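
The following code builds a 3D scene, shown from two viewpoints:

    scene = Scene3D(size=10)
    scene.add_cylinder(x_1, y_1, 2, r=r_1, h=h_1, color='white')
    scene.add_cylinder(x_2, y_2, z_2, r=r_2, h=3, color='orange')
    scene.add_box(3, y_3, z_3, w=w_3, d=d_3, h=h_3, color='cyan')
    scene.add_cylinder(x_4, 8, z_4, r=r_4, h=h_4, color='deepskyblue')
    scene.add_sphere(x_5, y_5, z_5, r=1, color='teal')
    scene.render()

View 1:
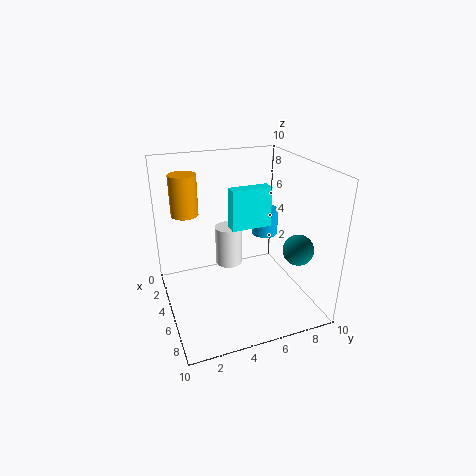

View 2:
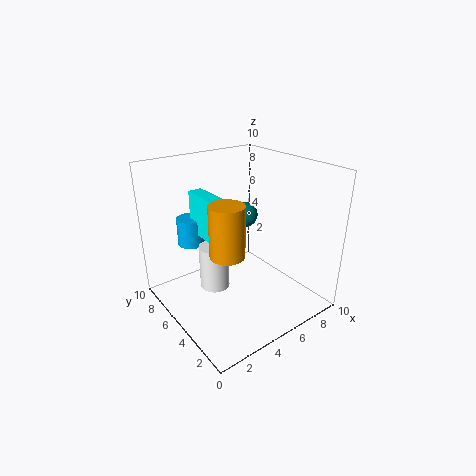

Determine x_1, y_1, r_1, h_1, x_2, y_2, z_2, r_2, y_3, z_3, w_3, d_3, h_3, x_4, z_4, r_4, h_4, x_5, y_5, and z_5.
x_1 = 3
y_1 = 5
r_1 = 1
h_1 = 3
x_2 = 2
y_2 = 2
z_2 = 6
r_2 = 1
y_3 = 5
z_3 = 5
w_3 = 1
d_3 = 3
h_3 = 3
x_4 = 3
z_4 = 4
r_4 = 1
h_4 = 2
x_5 = 8
y_5 = 8
z_5 = 5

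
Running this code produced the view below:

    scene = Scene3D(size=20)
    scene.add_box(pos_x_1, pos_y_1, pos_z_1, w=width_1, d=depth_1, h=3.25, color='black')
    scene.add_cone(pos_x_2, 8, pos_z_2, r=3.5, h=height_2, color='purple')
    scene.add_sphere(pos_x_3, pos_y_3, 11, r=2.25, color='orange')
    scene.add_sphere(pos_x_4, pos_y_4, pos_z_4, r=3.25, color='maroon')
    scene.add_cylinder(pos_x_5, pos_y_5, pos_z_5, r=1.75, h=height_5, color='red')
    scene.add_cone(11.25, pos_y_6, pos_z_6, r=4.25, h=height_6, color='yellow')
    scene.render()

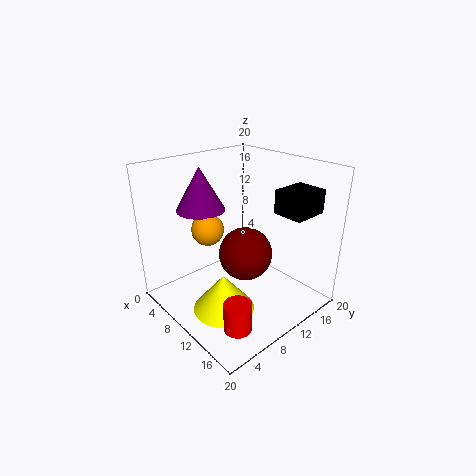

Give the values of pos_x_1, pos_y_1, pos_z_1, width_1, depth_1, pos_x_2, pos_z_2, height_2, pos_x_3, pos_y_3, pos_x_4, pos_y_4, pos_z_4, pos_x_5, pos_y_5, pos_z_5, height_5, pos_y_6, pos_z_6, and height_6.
pos_x_1 = 13.25; pos_y_1 = 13.5; pos_z_1 = 13.75; width_1 = 4.25; depth_1 = 5; pos_x_2 = 4.25; pos_z_2 = 13; height_2 = 6.25; pos_x_3 = 6.75; pos_y_3 = 7.25; pos_x_4 = 14.5; pos_y_4 = 7.25; pos_z_4 = 10.5; pos_x_5 = 16.75; pos_y_5 = 4; pos_z_5 = 2; height_5 = 3.75; pos_y_6 = 6.25; pos_z_6 = 0.75; height_6 = 5.25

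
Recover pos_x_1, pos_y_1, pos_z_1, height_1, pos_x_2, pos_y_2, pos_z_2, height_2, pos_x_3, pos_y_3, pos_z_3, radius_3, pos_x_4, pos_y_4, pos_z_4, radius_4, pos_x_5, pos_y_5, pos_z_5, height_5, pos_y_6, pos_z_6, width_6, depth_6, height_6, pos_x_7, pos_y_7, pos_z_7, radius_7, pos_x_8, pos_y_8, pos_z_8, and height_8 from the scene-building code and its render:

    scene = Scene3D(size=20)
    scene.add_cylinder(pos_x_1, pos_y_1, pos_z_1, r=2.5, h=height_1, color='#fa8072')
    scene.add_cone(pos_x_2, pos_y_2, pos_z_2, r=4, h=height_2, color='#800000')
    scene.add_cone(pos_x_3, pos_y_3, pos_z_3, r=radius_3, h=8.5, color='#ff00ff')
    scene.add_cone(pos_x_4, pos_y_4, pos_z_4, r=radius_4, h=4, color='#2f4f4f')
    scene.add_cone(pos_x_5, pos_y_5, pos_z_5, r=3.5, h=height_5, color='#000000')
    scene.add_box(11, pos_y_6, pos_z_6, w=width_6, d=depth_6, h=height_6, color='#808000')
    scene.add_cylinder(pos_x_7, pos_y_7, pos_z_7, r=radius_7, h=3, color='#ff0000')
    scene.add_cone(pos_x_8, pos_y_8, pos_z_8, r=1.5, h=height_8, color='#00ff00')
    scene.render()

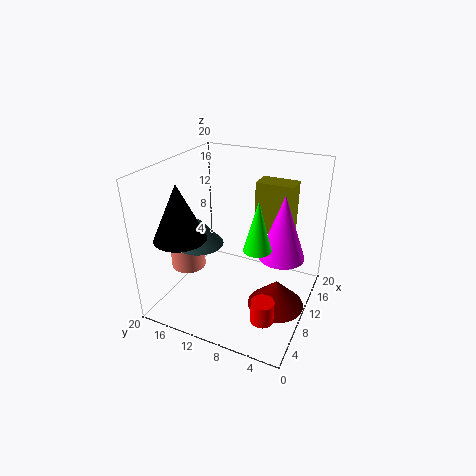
pos_x_1 = 8.5
pos_y_1 = 17.5
pos_z_1 = 4.5
height_1 = 3.5
pos_x_2 = 10
pos_y_2 = 4
pos_z_2 = 0.5
height_2 = 4
pos_x_3 = 9.5
pos_y_3 = 3.5
pos_z_3 = 9
radius_3 = 3
pos_x_4 = 9.5
pos_y_4 = 16
pos_z_4 = 8
radius_4 = 3.5
pos_x_5 = 5
pos_y_5 = 16
pos_z_5 = 11
height_5 = 7.5
pos_y_6 = 3
pos_z_6 = 11
width_6 = 3
depth_6 = 5
height_6 = 7
pos_x_7 = 4.5
pos_y_7 = 4
pos_z_7 = 2
radius_7 = 1.5
pos_x_8 = 2
pos_y_8 = 4
pos_z_8 = 14
height_8 = 5.5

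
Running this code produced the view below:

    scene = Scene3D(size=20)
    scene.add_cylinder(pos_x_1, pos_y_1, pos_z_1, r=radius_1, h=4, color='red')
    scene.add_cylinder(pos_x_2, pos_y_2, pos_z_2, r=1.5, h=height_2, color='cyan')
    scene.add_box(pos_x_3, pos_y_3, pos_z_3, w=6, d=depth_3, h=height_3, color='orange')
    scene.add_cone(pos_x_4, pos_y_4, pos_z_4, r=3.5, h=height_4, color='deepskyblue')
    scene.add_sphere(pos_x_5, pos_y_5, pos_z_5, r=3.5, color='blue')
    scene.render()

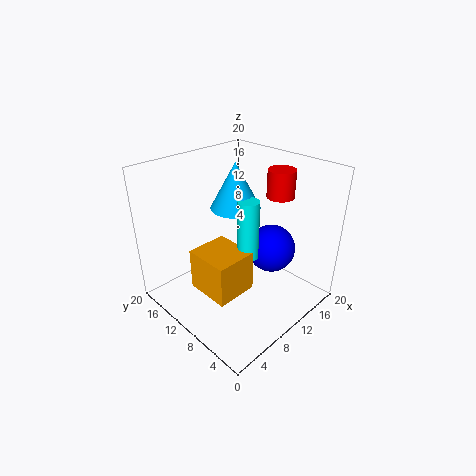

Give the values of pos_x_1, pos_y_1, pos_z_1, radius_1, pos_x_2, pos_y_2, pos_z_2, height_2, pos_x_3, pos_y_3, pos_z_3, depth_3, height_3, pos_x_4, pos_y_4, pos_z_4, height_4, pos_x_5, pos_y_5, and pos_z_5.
pos_x_1 = 17; pos_y_1 = 8.5; pos_z_1 = 14.5; radius_1 = 2; pos_x_2 = 11; pos_y_2 = 9; pos_z_2 = 7; height_2 = 8.5; pos_x_3 = 4.5; pos_y_3 = 7.5; pos_z_3 = 2.5; depth_3 = 6.5; height_3 = 6; pos_x_4 = 11.5; pos_y_4 = 12; pos_z_4 = 13.5; height_4 = 6.5; pos_x_5 = 15; pos_y_5 = 8; pos_z_5 = 7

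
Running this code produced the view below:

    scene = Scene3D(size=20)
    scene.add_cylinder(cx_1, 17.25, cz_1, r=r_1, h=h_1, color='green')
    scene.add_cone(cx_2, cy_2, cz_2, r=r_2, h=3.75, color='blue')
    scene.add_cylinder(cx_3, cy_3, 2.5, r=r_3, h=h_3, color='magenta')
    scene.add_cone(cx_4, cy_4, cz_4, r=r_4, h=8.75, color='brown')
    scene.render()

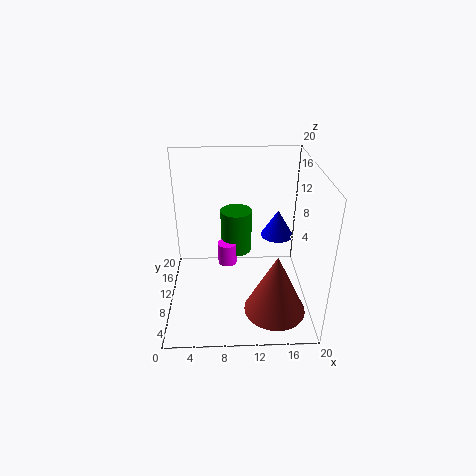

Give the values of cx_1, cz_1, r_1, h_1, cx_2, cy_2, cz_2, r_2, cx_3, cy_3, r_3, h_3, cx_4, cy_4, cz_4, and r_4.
cx_1 = 10; cz_1 = 3.75; r_1 = 2.5; h_1 = 7; cx_2 = 15.5; cy_2 = 10.75; cz_2 = 10; r_2 = 2.25; cx_3 = 8.5; cy_3 = 15.25; r_3 = 1.5; h_3 = 3.5; cx_4 = 15; cy_4 = 5.75; cz_4 = 0.75; r_4 = 4.25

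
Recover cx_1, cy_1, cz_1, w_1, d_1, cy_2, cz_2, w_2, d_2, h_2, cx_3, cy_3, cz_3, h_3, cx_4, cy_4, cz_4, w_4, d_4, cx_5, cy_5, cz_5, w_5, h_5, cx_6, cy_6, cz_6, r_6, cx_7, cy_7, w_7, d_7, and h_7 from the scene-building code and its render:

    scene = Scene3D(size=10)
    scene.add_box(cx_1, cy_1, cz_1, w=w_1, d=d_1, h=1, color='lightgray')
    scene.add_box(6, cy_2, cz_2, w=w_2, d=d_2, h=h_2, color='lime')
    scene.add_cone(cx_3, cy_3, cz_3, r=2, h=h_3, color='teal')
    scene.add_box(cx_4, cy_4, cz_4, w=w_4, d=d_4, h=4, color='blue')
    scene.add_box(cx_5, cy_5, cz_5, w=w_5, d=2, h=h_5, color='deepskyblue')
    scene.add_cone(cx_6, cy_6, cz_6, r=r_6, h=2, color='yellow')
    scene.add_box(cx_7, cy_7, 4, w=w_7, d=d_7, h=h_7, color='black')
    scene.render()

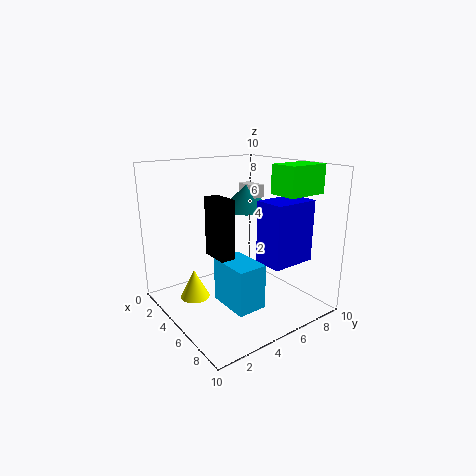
cx_1 = 1
cy_1 = 8
cz_1 = 7
w_1 = 2
d_1 = 1
cy_2 = 7
cz_2 = 8
w_2 = 2
d_2 = 3
h_2 = 2
cx_3 = 2
cy_3 = 8
cz_3 = 6
h_3 = 2
cx_4 = 7
cy_4 = 5
cz_4 = 4
w_4 = 2
d_4 = 3
cx_5 = 5
cy_5 = 3
cz_5 = 1
w_5 = 3
h_5 = 3
cx_6 = 4
cy_6 = 2
cz_6 = 1
r_6 = 1
cx_7 = 4
cy_7 = 3
w_7 = 2
d_7 = 1
h_7 = 4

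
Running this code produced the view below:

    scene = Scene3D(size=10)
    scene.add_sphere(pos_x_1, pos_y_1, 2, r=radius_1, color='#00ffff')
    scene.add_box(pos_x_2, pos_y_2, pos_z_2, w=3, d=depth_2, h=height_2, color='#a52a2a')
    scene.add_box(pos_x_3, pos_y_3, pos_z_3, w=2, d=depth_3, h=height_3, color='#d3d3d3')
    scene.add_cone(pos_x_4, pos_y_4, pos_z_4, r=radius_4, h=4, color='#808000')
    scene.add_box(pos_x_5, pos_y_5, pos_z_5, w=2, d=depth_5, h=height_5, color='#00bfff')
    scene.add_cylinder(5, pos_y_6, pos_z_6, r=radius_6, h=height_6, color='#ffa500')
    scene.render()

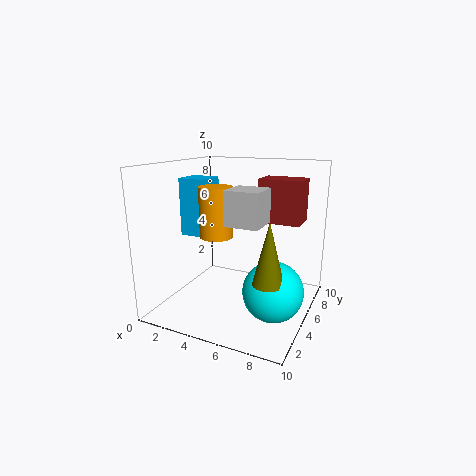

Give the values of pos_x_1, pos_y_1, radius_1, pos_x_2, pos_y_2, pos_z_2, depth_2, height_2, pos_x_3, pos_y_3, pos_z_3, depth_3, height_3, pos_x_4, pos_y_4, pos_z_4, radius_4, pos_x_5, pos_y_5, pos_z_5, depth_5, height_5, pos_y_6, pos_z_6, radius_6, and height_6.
pos_x_1 = 8
pos_y_1 = 4
radius_1 = 2
pos_x_2 = 6
pos_y_2 = 6
pos_z_2 = 6
depth_2 = 2
height_2 = 3
pos_x_3 = 6
pos_y_3 = 1
pos_z_3 = 7
depth_3 = 2
height_3 = 2
pos_x_4 = 8
pos_y_4 = 3
pos_z_4 = 3
radius_4 = 1
pos_x_5 = 1
pos_y_5 = 4
pos_z_5 = 5
depth_5 = 2
height_5 = 4
pos_y_6 = 2
pos_z_6 = 6
radius_6 = 1
height_6 = 3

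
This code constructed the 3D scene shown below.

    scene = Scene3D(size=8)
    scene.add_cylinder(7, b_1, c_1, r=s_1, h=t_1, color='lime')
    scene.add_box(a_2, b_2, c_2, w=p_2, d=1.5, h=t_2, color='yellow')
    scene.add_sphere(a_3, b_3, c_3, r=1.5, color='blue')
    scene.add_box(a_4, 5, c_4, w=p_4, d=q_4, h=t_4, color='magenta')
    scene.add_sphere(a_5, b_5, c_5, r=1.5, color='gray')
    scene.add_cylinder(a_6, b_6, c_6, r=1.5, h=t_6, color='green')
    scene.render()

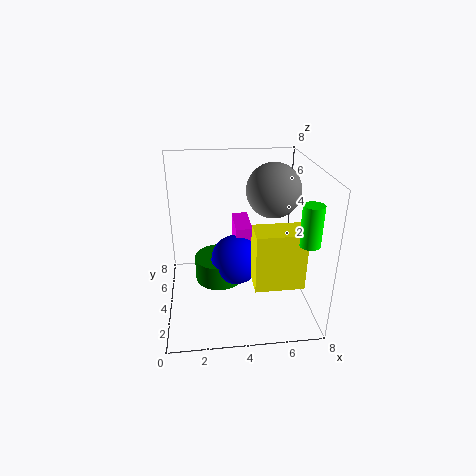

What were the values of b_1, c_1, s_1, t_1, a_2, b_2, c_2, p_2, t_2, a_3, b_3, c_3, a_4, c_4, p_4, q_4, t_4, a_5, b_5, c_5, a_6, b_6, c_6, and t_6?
b_1 = 1, c_1 = 5, s_1 = 0.5, t_1 = 2, a_2 = 4.5, b_2 = 1, c_2 = 2.5, p_2 = 2.5, t_2 = 3, a_3 = 4, b_3 = 5, c_3 = 2, a_4 = 4, c_4 = 2.5, p_4 = 1, q_4 = 2.5, t_4 = 1.5, a_5 = 6, b_5 = 4.5, c_5 = 6.5, a_6 = 3, b_6 = 5.5, c_6 = 0.5, t_6 = 1.5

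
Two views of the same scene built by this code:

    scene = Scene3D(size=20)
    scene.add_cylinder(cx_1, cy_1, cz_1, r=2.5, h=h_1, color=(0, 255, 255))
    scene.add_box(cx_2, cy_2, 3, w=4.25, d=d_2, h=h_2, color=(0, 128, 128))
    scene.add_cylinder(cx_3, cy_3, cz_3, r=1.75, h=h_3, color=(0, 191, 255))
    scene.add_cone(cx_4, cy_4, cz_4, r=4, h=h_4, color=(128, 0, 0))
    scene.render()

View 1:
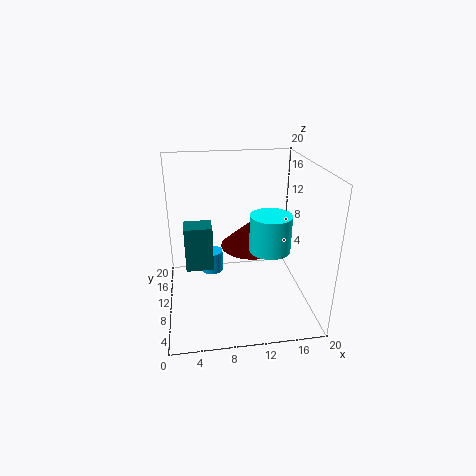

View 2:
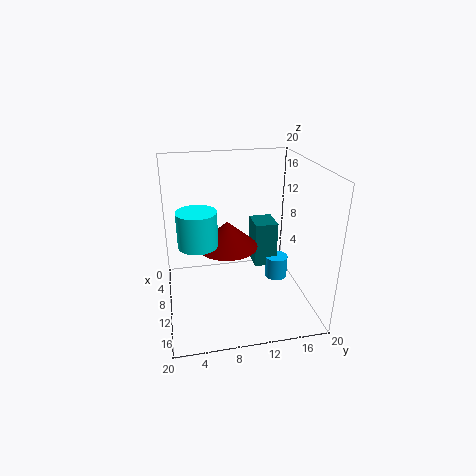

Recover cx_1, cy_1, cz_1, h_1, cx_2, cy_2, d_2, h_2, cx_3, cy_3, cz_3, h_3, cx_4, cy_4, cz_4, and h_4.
cx_1 = 13, cy_1 = 4.25, cz_1 = 11, h_1 = 4.5, cx_2 = 2.5, cy_2 = 13.5, d_2 = 3.5, h_2 = 7, cx_3 = 6.75, cy_3 = 17, cz_3 = 1, h_3 = 3.5, cx_4 = 11.5, cy_4 = 8.25, cz_4 = 9.75, h_4 = 3.5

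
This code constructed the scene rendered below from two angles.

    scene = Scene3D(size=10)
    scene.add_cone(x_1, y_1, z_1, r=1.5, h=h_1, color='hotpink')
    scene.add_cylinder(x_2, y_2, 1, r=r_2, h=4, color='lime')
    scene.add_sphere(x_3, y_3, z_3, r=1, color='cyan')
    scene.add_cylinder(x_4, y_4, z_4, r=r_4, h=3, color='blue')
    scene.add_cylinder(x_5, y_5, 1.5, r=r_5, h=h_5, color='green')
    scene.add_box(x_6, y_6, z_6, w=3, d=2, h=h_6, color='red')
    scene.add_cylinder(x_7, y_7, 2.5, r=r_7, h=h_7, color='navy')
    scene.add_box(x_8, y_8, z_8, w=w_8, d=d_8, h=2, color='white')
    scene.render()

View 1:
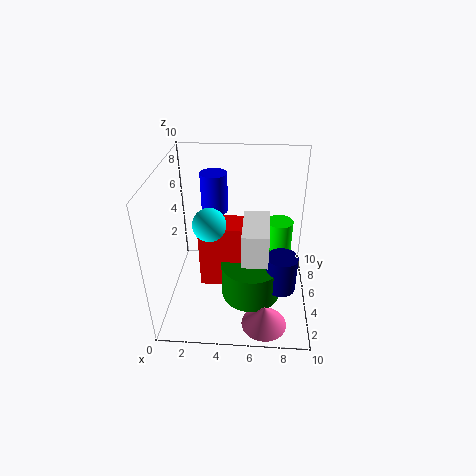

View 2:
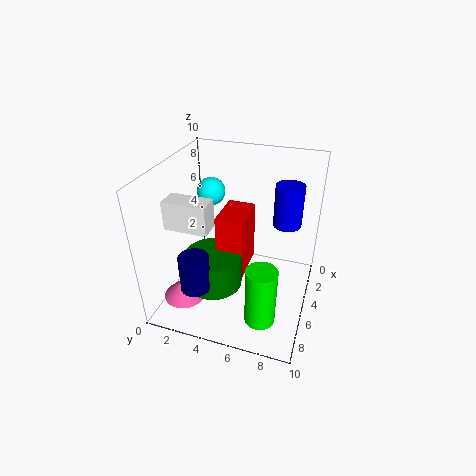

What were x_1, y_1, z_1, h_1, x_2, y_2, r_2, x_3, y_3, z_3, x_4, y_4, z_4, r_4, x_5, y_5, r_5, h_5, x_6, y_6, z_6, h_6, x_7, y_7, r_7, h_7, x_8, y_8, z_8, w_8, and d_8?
x_1 = 7
y_1 = 1.5
z_1 = 0.5
h_1 = 1.5
x_2 = 8
y_2 = 7.5
r_2 = 1
x_3 = 3.5
y_3 = 2.5
z_3 = 7.5
x_4 = 3
y_4 = 8
z_4 = 5.5
r_4 = 1
x_5 = 6
y_5 = 3.5
r_5 = 2
h_5 = 2.5
x_6 = 2.5
y_6 = 3.5
z_6 = 2
h_6 = 4.5
x_7 = 8
y_7 = 3
r_7 = 1
h_7 = 2.5
x_8 = 5.5
y_8 = 0.5
z_8 = 6
w_8 = 1.5
d_8 = 3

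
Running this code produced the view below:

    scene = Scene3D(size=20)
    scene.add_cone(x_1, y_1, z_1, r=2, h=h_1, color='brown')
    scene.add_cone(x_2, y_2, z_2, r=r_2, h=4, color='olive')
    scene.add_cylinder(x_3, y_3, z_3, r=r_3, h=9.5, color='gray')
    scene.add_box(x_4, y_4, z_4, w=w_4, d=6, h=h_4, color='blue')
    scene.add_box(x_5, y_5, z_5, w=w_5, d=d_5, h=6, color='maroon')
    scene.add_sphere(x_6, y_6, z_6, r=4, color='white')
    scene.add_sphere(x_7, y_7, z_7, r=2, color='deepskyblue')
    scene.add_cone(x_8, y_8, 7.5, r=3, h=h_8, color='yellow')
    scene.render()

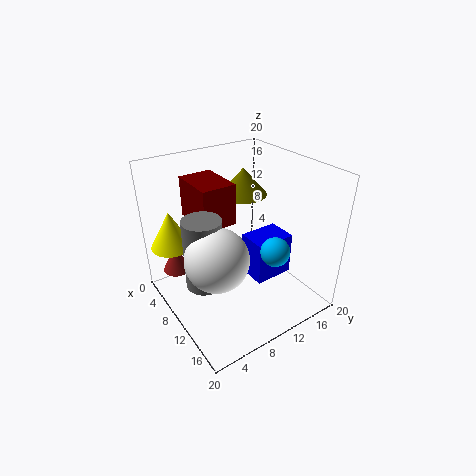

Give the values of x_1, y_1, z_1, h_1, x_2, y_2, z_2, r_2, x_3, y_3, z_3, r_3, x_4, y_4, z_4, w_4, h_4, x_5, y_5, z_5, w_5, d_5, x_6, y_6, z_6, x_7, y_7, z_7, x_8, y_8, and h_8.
x_1 = 4, y_1 = 3, z_1 = 4, h_1 = 4, x_2 = 5.5, y_2 = 14, z_2 = 14, r_2 = 3.5, x_3 = 11, y_3 = 4, z_3 = 5.5, r_3 = 2.5, x_4 = 7.5, y_4 = 12.5, z_4 = 2, w_4 = 4.5, h_4 = 6.5, x_5 = 1, y_5 = 6, z_5 = 11, w_5 = 7, d_5 = 5, x_6 = 13.5, y_6 = 4.5, z_6 = 10.5, x_7 = 14.5, y_7 = 13, z_7 = 9, x_8 = 3, y_8 = 3, h_8 = 5.5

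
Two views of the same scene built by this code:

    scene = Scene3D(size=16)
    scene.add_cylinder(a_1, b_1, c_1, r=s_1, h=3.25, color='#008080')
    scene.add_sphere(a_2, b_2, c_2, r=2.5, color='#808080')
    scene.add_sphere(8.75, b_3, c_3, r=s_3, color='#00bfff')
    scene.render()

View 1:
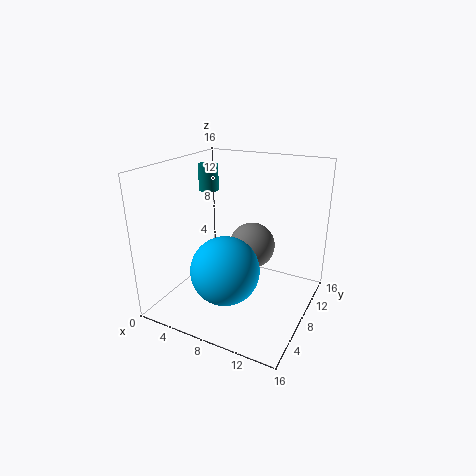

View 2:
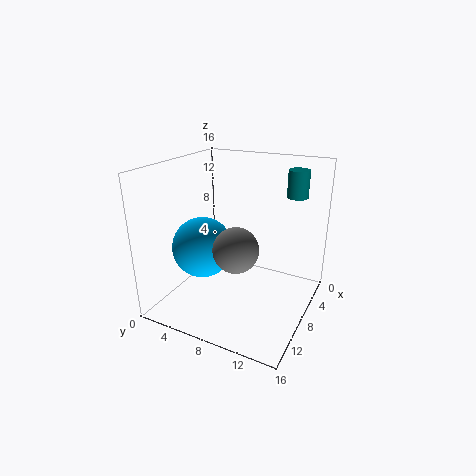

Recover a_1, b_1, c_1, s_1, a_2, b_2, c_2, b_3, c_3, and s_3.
a_1 = 1.5
b_1 = 12.5
c_1 = 11.5
s_1 = 1.25
a_2 = 9.5
b_2 = 8.5
c_2 = 7.25
b_3 = 3.75
c_3 = 6.25
s_3 = 3.5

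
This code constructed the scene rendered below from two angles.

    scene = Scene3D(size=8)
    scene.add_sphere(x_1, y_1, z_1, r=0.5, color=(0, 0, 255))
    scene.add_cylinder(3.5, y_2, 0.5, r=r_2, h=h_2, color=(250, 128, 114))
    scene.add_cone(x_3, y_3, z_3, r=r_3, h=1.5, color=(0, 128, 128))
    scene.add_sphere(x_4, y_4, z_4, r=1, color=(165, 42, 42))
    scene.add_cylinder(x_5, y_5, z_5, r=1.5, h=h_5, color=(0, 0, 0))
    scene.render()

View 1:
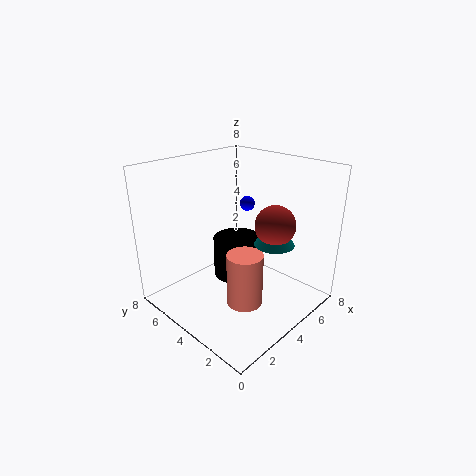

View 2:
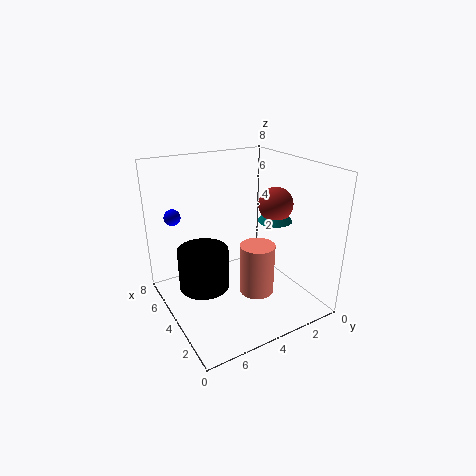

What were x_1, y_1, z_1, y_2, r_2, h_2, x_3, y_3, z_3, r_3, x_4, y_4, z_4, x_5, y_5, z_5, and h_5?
x_1 = 7.5, y_1 = 6.5, z_1 = 4.5, y_2 = 3, r_2 = 1, h_2 = 3, x_3 = 4, y_3 = 1.5, z_3 = 4.5, r_3 = 1, x_4 = 4, y_4 = 1.5, z_4 = 5.5, x_5 = 5.5, y_5 = 5.5, z_5 = 0.5, h_5 = 2.5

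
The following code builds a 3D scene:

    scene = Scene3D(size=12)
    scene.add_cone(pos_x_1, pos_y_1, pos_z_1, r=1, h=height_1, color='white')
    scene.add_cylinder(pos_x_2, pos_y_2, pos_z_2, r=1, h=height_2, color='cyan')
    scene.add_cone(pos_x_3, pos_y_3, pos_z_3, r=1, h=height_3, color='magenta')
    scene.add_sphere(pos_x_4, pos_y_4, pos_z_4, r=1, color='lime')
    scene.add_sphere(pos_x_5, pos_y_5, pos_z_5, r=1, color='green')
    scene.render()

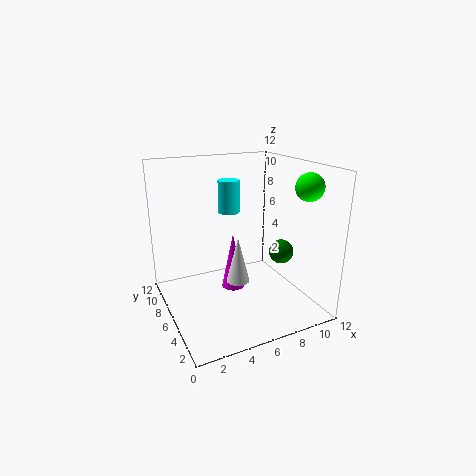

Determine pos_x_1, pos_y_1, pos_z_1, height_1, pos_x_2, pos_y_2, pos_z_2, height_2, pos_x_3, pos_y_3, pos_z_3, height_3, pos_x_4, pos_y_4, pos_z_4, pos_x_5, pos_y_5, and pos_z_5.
pos_x_1 = 6, pos_y_1 = 6, pos_z_1 = 2, height_1 = 4, pos_x_2 = 7, pos_y_2 = 10, pos_z_2 = 7, height_2 = 3, pos_x_3 = 6, pos_y_3 = 7, pos_z_3 = 1, height_3 = 5, pos_x_4 = 9, pos_y_4 = 1, pos_z_4 = 11, pos_x_5 = 9, pos_y_5 = 4, pos_z_5 = 5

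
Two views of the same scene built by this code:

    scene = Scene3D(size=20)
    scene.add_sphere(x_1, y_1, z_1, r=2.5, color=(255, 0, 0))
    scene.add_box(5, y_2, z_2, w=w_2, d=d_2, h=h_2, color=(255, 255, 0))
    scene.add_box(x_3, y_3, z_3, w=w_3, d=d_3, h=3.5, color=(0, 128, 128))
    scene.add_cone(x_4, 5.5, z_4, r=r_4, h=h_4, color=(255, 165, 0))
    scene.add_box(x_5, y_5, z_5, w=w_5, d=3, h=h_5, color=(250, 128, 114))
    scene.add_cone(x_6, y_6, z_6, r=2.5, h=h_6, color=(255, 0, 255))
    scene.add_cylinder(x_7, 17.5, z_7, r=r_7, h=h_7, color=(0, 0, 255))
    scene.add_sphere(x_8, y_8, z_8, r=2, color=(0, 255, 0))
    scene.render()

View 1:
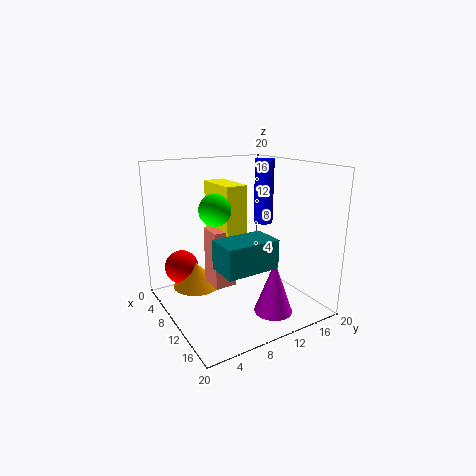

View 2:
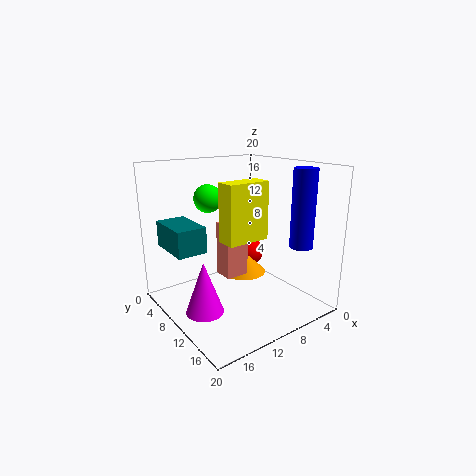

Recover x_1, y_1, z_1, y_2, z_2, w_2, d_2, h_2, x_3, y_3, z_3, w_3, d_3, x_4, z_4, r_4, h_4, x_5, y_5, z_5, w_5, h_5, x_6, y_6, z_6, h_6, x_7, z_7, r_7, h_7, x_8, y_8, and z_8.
x_1 = 3.5; y_1 = 4; z_1 = 4.5; y_2 = 7.5; z_2 = 9; w_2 = 6.5; d_2 = 3; h_2 = 8.5; x_3 = 15; y_3 = 3.5; z_3 = 9; w_3 = 4; d_3 = 6.5; x_4 = 5.5; z_4 = 2; r_4 = 3.5; h_4 = 3.5; x_5 = 7.5; y_5 = 6; z_5 = 3.5; w_5 = 3.5; h_5 = 8; x_6 = 16.5; y_6 = 11.5; z_6 = 1.5; h_6 = 7; x_7 = 5.5; z_7 = 10; r_7 = 1.5; h_7 = 10; x_8 = 12; y_8 = 5.5; z_8 = 15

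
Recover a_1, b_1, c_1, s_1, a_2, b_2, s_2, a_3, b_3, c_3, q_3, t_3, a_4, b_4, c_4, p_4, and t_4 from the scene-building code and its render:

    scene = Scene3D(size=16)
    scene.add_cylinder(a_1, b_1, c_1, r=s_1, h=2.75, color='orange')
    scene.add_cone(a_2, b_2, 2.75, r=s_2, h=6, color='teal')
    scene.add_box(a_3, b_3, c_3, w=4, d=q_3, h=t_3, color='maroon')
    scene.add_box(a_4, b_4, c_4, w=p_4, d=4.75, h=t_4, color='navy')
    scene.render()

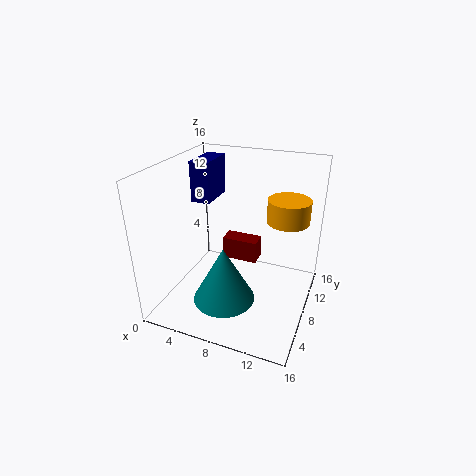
a_1 = 12.5, b_1 = 12.5, c_1 = 8.75, s_1 = 2.5, a_2 = 8, b_2 = 4, s_2 = 3.25, a_3 = 6, b_3 = 8.25, c_3 = 5, q_3 = 2, t_3 = 2.5, a_4 = 1.5, b_4 = 9.5, c_4 = 10.75, p_4 = 2.25, t_4 = 4.75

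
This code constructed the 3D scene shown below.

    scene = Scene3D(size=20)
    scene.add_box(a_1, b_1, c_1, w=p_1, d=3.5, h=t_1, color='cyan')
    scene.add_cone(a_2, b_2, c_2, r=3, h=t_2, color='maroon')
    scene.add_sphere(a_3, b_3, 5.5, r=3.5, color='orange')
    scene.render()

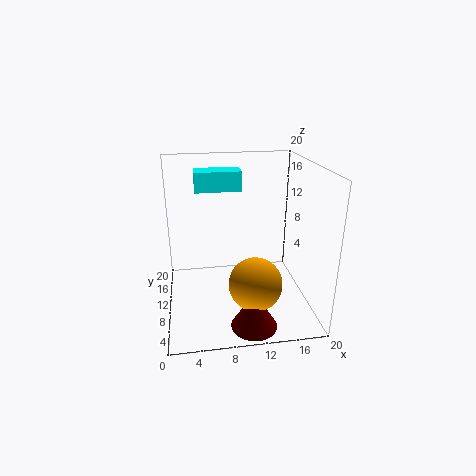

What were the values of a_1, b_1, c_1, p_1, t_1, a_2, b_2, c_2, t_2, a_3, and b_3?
a_1 = 4.5
b_1 = 15.5
c_1 = 15
p_1 = 7
t_1 = 3
a_2 = 11
b_2 = 3
c_2 = 0.5
t_2 = 5
a_3 = 11.5
b_3 = 5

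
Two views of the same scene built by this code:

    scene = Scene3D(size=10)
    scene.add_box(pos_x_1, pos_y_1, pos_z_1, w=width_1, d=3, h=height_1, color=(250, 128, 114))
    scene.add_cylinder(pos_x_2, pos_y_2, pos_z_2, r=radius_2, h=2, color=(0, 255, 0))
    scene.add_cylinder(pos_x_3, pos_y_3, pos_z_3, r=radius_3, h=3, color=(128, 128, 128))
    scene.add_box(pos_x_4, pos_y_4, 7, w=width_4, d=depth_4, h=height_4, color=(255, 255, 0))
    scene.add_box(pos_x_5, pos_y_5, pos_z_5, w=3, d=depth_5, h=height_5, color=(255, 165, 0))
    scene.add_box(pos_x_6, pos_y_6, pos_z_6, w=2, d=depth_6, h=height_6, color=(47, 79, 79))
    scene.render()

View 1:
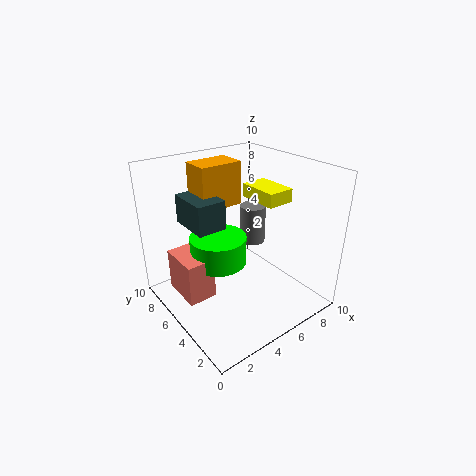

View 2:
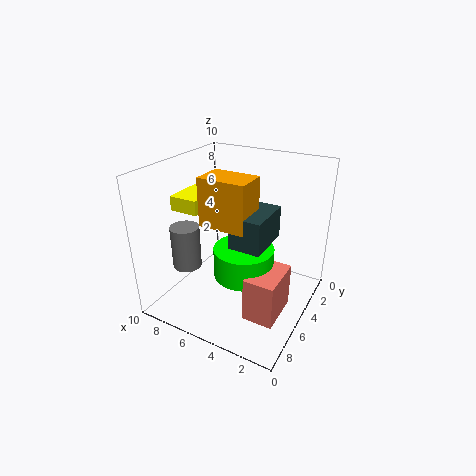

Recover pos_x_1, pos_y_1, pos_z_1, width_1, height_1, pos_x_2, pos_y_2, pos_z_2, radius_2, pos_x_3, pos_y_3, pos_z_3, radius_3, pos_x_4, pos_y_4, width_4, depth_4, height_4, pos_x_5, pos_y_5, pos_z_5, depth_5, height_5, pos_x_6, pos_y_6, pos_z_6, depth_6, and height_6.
pos_x_1 = 1, pos_y_1 = 5, pos_z_1 = 1, width_1 = 2, height_1 = 3, pos_x_2 = 4, pos_y_2 = 6, pos_z_2 = 3, radius_2 = 2, pos_x_3 = 8, pos_y_3 = 7, pos_z_3 = 3, radius_3 = 1, pos_x_4 = 7, pos_y_4 = 4, width_4 = 2, depth_4 = 3, height_4 = 1, pos_x_5 = 3, pos_y_5 = 6, pos_z_5 = 7, depth_5 = 2, height_5 = 3, pos_x_6 = 2, pos_y_6 = 5, pos_z_6 = 6, depth_6 = 3, height_6 = 2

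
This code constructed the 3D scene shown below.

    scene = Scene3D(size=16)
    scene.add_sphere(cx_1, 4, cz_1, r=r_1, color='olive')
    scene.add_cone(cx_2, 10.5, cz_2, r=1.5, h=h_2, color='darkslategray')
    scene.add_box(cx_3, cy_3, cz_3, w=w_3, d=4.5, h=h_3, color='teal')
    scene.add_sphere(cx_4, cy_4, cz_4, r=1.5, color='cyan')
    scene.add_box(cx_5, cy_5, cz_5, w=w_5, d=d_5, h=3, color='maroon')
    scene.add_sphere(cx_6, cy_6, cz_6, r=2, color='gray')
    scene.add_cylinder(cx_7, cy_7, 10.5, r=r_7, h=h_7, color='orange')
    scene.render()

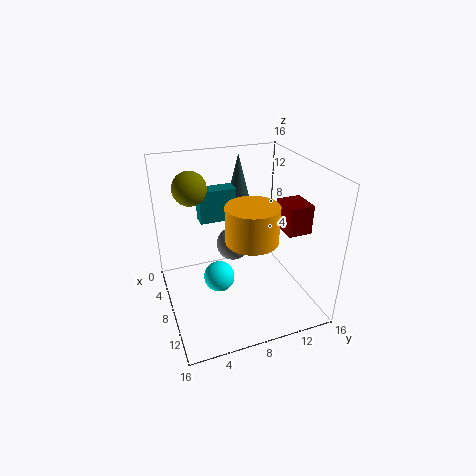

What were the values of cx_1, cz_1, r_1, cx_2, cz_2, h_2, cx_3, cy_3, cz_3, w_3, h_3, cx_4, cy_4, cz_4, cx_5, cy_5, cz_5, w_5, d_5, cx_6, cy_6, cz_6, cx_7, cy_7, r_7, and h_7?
cx_1 = 3, cz_1 = 12.5, r_1 = 2, cx_2 = 1.5, cz_2 = 9.5, h_2 = 6, cx_3 = 1.5, cy_3 = 5, cz_3 = 8, w_3 = 2, h_3 = 4, cx_4 = 12, cy_4 = 4.5, cz_4 = 6.5, cx_5 = 10, cy_5 = 11.5, cz_5 = 10, w_5 = 3, d_5 = 2.5, cx_6 = 5, cy_6 = 8.5, cz_6 = 5.5, cx_7 = 13, cy_7 = 7.5, r_7 = 2.5, h_7 = 3.5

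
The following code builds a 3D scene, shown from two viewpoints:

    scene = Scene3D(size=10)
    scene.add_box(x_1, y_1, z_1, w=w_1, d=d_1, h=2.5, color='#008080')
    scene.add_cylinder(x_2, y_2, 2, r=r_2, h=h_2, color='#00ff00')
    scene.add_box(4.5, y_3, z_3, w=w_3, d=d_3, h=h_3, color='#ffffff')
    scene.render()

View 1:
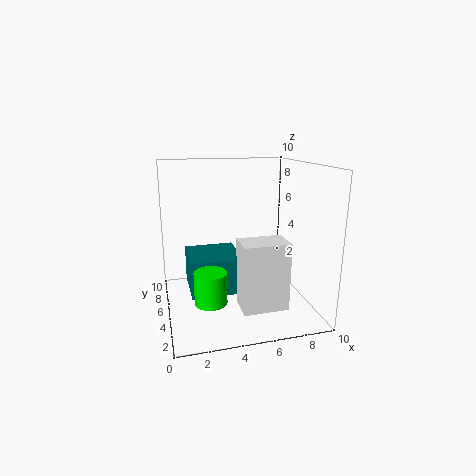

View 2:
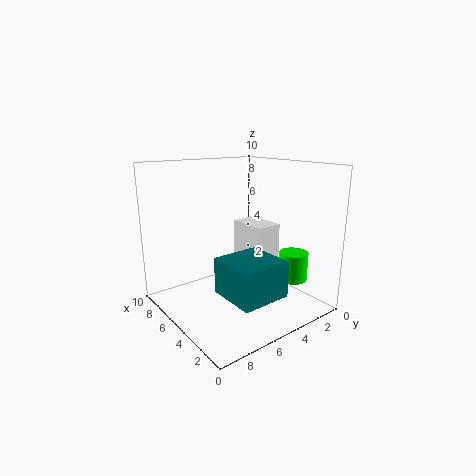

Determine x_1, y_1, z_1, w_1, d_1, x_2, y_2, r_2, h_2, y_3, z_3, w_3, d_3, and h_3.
x_1 = 1.5, y_1 = 3.5, z_1 = 1.5, w_1 = 3.5, d_1 = 3.5, x_2 = 2.5, y_2 = 2, r_2 = 1, h_2 = 2, y_3 = 1.5, z_3 = 1, w_3 = 3, d_3 = 2, h_3 = 4.5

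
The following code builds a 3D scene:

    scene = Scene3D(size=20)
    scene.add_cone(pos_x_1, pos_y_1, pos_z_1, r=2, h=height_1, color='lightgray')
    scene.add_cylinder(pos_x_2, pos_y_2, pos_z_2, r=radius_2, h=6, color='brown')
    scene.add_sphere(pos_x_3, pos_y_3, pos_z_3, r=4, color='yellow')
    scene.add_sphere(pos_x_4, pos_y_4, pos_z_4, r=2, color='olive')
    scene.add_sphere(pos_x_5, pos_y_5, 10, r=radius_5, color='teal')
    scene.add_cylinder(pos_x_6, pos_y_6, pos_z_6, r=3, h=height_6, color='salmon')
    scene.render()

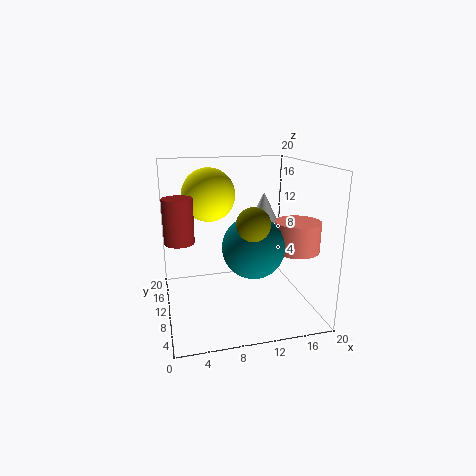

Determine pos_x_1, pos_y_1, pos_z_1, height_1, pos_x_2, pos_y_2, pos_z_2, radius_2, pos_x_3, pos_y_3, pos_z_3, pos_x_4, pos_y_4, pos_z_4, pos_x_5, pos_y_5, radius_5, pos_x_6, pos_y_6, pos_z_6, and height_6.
pos_x_1 = 14, pos_y_1 = 11, pos_z_1 = 12, height_1 = 4, pos_x_2 = 2, pos_y_2 = 10, pos_z_2 = 10, radius_2 = 2, pos_x_3 = 7, pos_y_3 = 16, pos_z_3 = 15, pos_x_4 = 10, pos_y_4 = 3, pos_z_4 = 14, pos_x_5 = 11, pos_y_5 = 6, radius_5 = 4, pos_x_6 = 17, pos_y_6 = 6, pos_z_6 = 9, height_6 = 4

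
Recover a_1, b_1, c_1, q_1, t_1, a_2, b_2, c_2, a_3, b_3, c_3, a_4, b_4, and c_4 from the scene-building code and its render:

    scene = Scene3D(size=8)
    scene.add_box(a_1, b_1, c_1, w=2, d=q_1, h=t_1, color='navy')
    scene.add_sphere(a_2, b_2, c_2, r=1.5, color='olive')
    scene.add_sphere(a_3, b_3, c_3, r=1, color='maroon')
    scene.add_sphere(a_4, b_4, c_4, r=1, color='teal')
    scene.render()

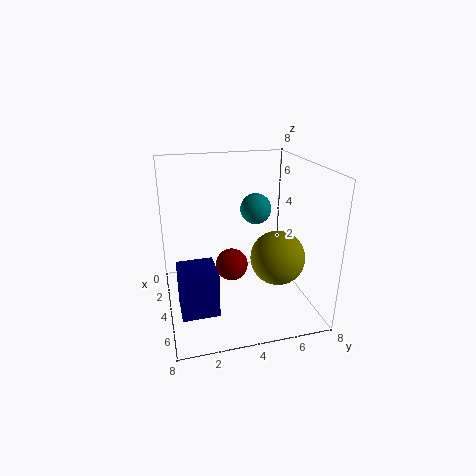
a_1 = 4
b_1 = 0.5
c_1 = 0.5
q_1 = 2
t_1 = 2.5
a_2 = 5
b_2 = 6
c_2 = 3
a_3 = 2.5
b_3 = 4
c_3 = 1.5
a_4 = 1
b_4 = 6
c_4 = 4.5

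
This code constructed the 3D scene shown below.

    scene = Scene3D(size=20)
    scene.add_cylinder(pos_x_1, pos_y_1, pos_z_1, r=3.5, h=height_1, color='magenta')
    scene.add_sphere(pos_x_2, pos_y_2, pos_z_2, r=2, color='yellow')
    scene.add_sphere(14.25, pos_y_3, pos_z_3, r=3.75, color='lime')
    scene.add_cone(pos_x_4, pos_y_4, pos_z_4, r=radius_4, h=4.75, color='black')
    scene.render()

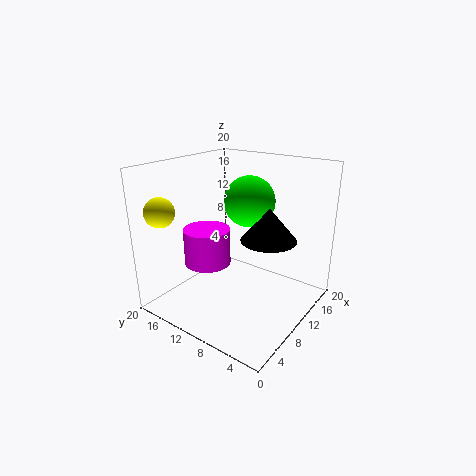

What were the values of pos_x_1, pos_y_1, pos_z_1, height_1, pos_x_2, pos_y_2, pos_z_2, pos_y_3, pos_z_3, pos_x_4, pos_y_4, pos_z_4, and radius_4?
pos_x_1 = 10; pos_y_1 = 15.75; pos_z_1 = 4.5; height_1 = 5.5; pos_x_2 = 2.75; pos_y_2 = 17.25; pos_z_2 = 14.25; pos_y_3 = 11; pos_z_3 = 14; pos_x_4 = 13.25; pos_y_4 = 7; pos_z_4 = 9.25; radius_4 = 4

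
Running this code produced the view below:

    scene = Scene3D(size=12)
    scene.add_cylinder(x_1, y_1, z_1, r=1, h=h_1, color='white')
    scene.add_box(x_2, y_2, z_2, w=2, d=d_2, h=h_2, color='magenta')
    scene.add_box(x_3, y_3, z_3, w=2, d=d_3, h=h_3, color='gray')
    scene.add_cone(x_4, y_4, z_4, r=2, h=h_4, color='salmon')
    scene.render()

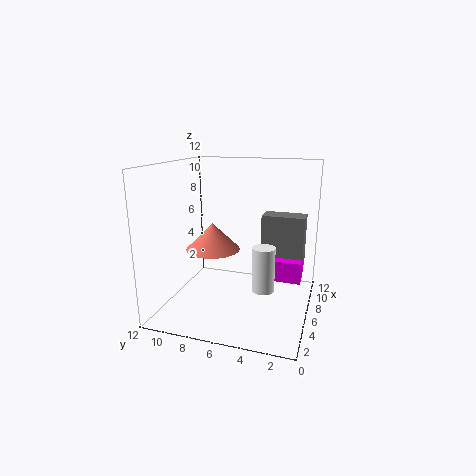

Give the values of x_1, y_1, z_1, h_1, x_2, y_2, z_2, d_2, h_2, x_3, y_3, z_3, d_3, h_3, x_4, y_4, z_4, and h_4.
x_1 = 7, y_1 = 4, z_1 = 1, h_1 = 4, x_2 = 9, y_2 = 1, z_2 = 1, d_2 = 3, h_2 = 2, x_3 = 10, y_3 = 1, z_3 = 2, d_3 = 4, h_3 = 5, x_4 = 3, y_4 = 7, z_4 = 6, h_4 = 2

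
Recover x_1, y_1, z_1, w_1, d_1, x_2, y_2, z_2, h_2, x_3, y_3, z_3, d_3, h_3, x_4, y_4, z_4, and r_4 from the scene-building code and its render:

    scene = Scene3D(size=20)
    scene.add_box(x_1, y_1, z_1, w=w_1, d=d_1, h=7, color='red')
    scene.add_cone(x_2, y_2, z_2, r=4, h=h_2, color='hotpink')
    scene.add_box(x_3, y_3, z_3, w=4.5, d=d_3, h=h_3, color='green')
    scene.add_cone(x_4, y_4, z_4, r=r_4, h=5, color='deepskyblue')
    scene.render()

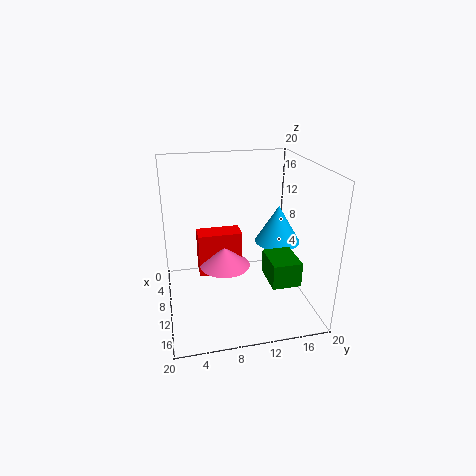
x_1 = 1
y_1 = 5
z_1 = 1
w_1 = 3.5
d_1 = 7
x_2 = 5
y_2 = 9
z_2 = 3
h_2 = 3
x_3 = 15
y_3 = 12
z_3 = 7.5
d_3 = 3.5
h_3 = 3
x_4 = 12
y_4 = 15
z_4 = 10
r_4 = 3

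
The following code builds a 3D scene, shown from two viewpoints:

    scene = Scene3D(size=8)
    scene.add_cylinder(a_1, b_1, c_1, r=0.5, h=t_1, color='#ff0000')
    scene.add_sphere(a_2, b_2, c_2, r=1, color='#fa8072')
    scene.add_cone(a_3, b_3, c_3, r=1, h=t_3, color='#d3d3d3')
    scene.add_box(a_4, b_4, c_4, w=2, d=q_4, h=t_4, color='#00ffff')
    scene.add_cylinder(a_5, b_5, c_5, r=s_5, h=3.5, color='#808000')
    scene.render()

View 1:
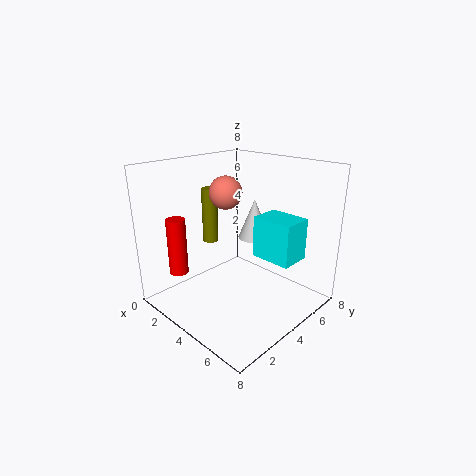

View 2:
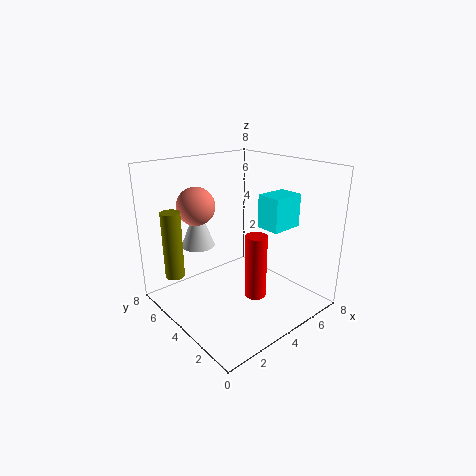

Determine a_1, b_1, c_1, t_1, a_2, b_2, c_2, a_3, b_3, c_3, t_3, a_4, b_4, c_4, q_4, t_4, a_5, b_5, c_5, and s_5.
a_1 = 2.5; b_1 = 1; c_1 = 2.5; t_1 = 3; a_2 = 2; b_2 = 5; c_2 = 6; a_3 = 3; b_3 = 6.5; c_3 = 3; t_3 = 2.5; a_4 = 6; b_4 = 3; c_4 = 4; q_4 = 1.5; t_4 = 2; a_5 = 0.5; b_5 = 5; c_5 = 2.5; s_5 = 0.5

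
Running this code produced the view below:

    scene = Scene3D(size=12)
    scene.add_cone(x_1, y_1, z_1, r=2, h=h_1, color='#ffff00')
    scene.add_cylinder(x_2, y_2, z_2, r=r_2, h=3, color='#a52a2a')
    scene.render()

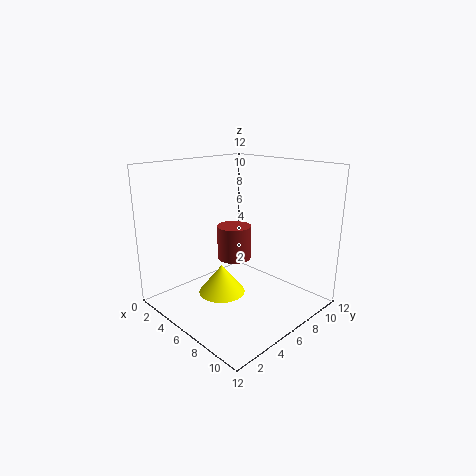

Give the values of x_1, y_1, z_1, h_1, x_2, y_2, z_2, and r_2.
x_1 = 5; y_1 = 5; z_1 = 1; h_1 = 2.5; x_2 = 4.5; y_2 = 7; z_2 = 3.5; r_2 = 1.5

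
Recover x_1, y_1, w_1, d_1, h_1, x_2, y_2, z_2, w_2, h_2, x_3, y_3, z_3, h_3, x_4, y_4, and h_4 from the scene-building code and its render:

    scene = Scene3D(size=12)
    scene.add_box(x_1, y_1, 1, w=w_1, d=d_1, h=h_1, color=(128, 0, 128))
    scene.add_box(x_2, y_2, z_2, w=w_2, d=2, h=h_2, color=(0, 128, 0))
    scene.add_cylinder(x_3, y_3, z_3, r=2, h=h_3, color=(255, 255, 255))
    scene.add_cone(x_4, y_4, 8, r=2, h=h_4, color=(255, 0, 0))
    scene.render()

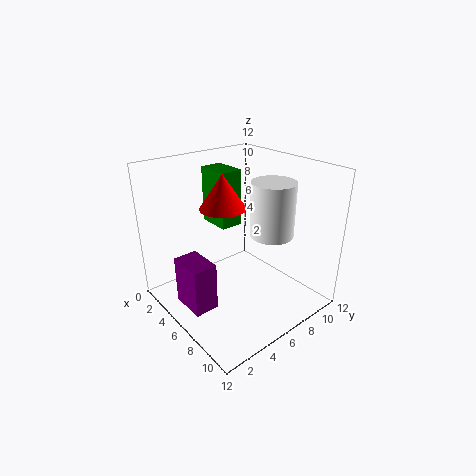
x_1 = 4, y_1 = 1, w_1 = 3, d_1 = 2, h_1 = 4, x_2 = 1, y_2 = 6, z_2 = 6, w_2 = 3, h_2 = 5, x_3 = 6, y_3 = 10, z_3 = 5, h_3 = 5, x_4 = 4, y_4 = 6, h_4 = 3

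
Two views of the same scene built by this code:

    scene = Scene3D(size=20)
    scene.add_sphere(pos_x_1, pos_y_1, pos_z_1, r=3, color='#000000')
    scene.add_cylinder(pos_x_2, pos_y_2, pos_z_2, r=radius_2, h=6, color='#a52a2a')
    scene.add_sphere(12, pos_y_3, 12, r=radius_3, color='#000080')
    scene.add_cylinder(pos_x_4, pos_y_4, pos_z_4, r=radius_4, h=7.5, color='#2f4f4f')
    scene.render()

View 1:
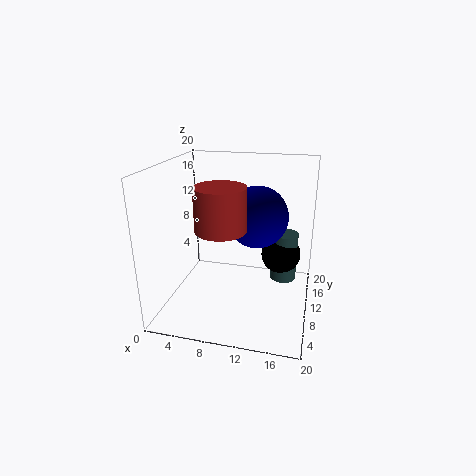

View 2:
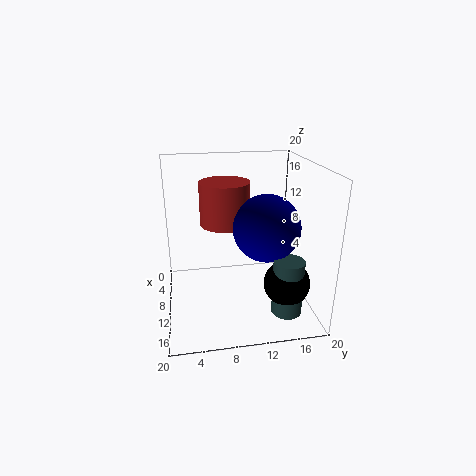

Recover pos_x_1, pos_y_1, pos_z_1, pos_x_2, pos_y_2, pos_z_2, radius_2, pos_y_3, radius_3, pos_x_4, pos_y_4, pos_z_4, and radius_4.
pos_x_1 = 15.5, pos_y_1 = 15.5, pos_z_1 = 5.5, pos_x_2 = 8, pos_y_2 = 8.5, pos_z_2 = 11.5, radius_2 = 3.5, pos_y_3 = 13.5, radius_3 = 4.5, pos_x_4 = 16, pos_y_4 = 15.5, pos_z_4 = 1.5, radius_4 = 2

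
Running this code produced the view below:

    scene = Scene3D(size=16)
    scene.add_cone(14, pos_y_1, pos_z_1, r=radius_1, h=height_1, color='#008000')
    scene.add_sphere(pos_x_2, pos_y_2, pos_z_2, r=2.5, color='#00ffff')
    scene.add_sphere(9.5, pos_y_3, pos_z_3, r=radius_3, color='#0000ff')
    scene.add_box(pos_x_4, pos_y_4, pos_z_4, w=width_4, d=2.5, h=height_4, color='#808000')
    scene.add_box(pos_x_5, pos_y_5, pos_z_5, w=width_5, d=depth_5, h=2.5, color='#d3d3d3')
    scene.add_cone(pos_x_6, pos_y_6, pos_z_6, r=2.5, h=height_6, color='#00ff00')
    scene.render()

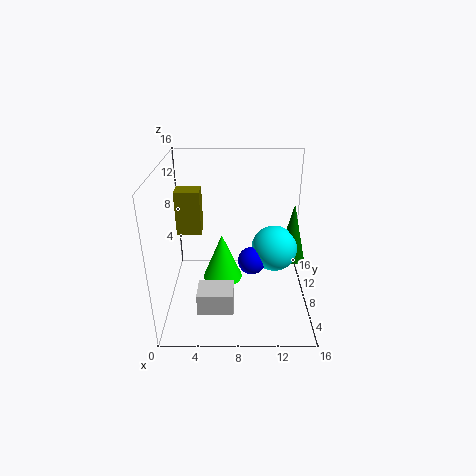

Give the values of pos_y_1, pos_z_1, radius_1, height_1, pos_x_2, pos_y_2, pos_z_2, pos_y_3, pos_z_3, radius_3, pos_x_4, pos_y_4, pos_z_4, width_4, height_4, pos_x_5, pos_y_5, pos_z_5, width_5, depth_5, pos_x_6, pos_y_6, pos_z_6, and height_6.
pos_y_1 = 8
pos_z_1 = 5.5
radius_1 = 1.5
height_1 = 6.5
pos_x_2 = 12
pos_y_2 = 7.5
pos_z_2 = 7
pos_y_3 = 6.5
pos_z_3 = 6
radius_3 = 1.5
pos_x_4 = 0.5
pos_y_4 = 11.5
pos_z_4 = 6.5
width_4 = 3
height_4 = 5.5
pos_x_5 = 3.5
pos_y_5 = 4
pos_z_5 = 0.5
width_5 = 4
depth_5 = 3
pos_x_6 = 6
pos_y_6 = 11.5
pos_z_6 = 0.5
height_6 = 6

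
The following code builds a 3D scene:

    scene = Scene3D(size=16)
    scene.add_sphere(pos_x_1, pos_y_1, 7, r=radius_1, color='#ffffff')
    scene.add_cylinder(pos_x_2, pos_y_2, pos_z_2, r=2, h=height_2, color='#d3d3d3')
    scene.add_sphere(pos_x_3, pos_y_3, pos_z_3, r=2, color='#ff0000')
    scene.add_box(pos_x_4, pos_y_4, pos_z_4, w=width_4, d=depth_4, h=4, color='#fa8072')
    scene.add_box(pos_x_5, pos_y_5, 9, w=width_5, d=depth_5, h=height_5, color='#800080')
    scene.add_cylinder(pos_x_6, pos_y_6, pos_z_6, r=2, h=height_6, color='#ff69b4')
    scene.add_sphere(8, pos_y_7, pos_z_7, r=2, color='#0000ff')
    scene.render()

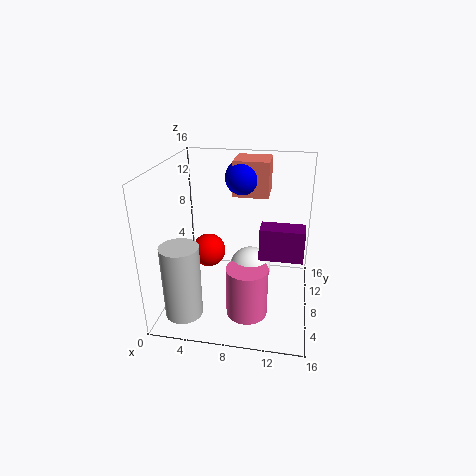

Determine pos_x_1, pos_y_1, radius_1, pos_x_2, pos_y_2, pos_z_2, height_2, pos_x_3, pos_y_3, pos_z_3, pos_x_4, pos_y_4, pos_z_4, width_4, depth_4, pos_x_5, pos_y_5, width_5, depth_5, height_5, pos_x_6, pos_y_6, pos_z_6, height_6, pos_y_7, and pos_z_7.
pos_x_1 = 10; pos_y_1 = 4; radius_1 = 2; pos_x_2 = 3; pos_y_2 = 3; pos_z_2 = 1; height_2 = 8; pos_x_3 = 4; pos_y_3 = 10; pos_z_3 = 5; pos_x_4 = 7; pos_y_4 = 10; pos_z_4 = 12; width_4 = 4; depth_4 = 4; pos_x_5 = 11; pos_y_5 = 2; width_5 = 4; depth_5 = 2; height_5 = 3; pos_x_6 = 10; pos_y_6 = 2; pos_z_6 = 3; height_6 = 5; pos_y_7 = 11; pos_z_7 = 14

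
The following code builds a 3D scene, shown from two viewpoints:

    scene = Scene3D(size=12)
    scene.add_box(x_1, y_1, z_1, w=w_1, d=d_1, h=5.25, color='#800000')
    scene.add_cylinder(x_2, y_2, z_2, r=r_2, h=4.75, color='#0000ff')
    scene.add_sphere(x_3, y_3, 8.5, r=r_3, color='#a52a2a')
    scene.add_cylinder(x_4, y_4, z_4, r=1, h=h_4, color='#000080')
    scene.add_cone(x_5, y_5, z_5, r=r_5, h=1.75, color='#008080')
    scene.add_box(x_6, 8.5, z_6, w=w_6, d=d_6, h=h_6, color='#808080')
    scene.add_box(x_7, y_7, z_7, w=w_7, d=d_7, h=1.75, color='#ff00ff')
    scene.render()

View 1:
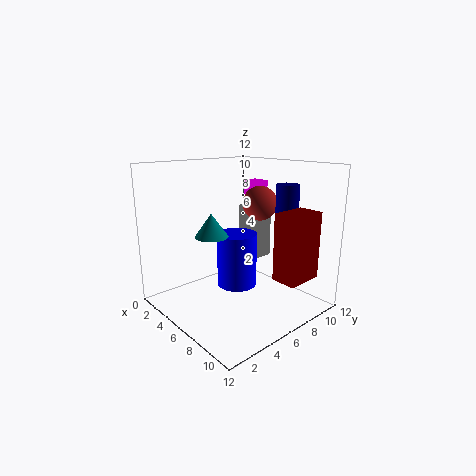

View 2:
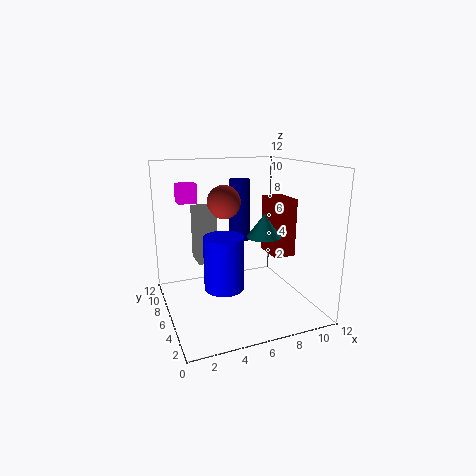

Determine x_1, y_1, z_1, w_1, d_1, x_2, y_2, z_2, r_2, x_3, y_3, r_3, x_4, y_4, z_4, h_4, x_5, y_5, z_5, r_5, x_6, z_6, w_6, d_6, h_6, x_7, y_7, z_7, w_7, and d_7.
x_1 = 9.75
y_1 = 6.25
z_1 = 3.5
w_1 = 2
d_1 = 3
x_2 = 5
y_2 = 6.75
z_2 = 1.25
r_2 = 1.75
x_3 = 5.75
y_3 = 8.75
r_3 = 1.5
x_4 = 7.75
y_4 = 10
z_4 = 4.5
h_4 = 5.75
x_5 = 6.75
y_5 = 2.75
z_5 = 7
r_5 = 1.25
x_6 = 3.25
z_6 = 3
w_6 = 1.75
d_6 = 2.5
h_6 = 5
x_7 = 2
y_7 = 10.25
z_7 = 8.25
w_7 = 1.75
d_7 = 1.5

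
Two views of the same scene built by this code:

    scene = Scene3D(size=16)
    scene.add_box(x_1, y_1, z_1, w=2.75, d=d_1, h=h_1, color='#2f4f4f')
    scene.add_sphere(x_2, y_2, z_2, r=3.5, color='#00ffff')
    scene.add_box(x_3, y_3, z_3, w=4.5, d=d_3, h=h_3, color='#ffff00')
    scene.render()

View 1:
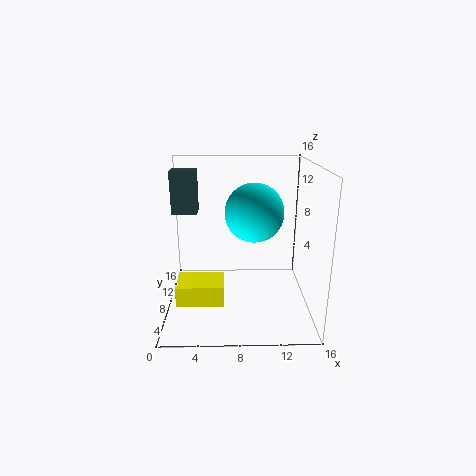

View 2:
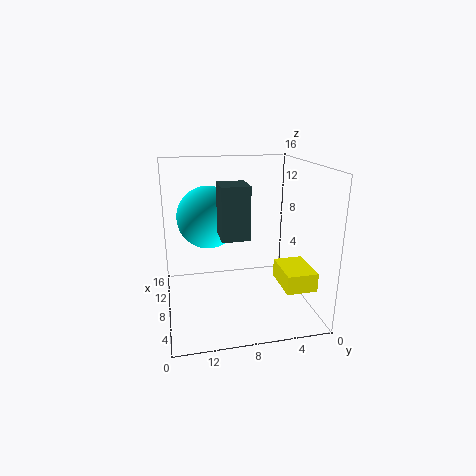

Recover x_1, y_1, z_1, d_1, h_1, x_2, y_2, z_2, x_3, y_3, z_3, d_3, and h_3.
x_1 = 0.75; y_1 = 8.5; z_1 = 10.5; d_1 = 2.5; h_1 = 4.75; x_2 = 10; y_2 = 11; z_2 = 10; x_3 = 2; y_3 = 1; z_3 = 3.75; d_3 = 3.25; h_3 = 2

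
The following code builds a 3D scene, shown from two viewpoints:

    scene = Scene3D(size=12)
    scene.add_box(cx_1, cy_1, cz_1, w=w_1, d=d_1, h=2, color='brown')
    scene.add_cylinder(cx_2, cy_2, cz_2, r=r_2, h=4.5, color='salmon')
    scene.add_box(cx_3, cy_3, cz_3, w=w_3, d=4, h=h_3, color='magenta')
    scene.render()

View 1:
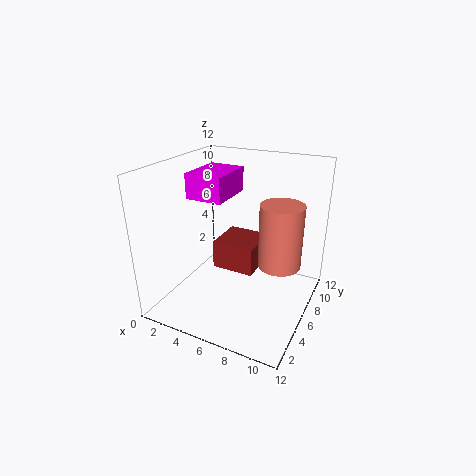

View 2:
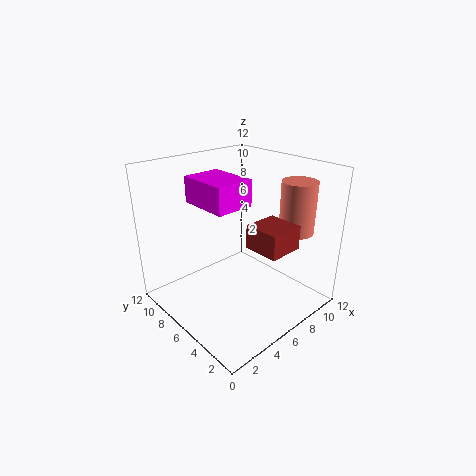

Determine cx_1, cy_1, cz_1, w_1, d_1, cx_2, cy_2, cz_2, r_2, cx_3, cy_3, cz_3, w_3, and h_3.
cx_1 = 6
cy_1 = 2
cz_1 = 5.5
w_1 = 3
d_1 = 3
cx_2 = 10.5
cy_2 = 3.5
cz_2 = 6
r_2 = 1.5
cx_3 = 2.5
cy_3 = 4
cz_3 = 9.5
w_3 = 3
h_3 = 2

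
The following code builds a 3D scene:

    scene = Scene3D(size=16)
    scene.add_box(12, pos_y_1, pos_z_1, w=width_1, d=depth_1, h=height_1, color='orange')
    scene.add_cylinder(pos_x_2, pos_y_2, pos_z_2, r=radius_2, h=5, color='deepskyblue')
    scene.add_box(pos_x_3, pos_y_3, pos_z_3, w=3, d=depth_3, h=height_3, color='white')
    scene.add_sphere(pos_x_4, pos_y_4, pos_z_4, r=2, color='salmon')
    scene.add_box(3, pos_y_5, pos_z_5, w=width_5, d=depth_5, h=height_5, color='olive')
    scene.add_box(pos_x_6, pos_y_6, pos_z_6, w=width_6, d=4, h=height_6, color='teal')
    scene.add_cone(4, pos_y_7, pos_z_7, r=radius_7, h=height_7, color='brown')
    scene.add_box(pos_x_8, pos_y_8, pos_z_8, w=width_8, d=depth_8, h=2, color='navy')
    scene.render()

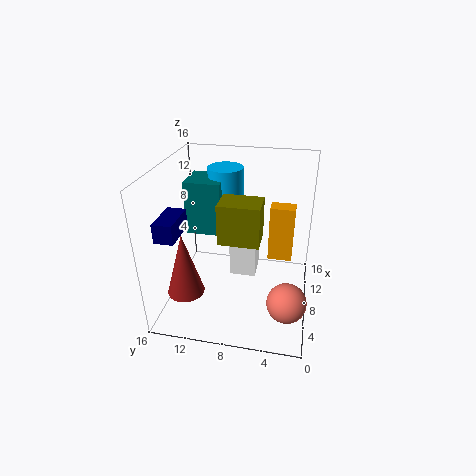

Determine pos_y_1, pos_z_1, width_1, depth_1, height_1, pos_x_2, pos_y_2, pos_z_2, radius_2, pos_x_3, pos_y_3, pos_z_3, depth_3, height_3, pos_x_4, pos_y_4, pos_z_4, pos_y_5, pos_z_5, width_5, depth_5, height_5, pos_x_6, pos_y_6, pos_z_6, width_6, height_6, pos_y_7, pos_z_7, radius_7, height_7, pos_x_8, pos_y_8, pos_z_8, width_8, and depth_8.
pos_y_1 = 2, pos_z_1 = 3, width_1 = 2, depth_1 = 3, height_1 = 7, pos_x_2 = 11, pos_y_2 = 10, pos_z_2 = 10, radius_2 = 2, pos_x_3 = 8, pos_y_3 = 6, pos_z_3 = 3, depth_3 = 3, height_3 = 6, pos_x_4 = 3, pos_y_4 = 2, pos_z_4 = 4, pos_y_5 = 5, pos_z_5 = 10, width_5 = 3, depth_5 = 4, height_5 = 4, pos_x_6 = 8, pos_y_6 = 10, pos_z_6 = 8, width_6 = 4, height_6 = 6, pos_y_7 = 13, pos_z_7 = 3, radius_7 = 2, height_7 = 7, pos_x_8 = 2, pos_y_8 = 13, pos_z_8 = 10, width_8 = 4, depth_8 = 2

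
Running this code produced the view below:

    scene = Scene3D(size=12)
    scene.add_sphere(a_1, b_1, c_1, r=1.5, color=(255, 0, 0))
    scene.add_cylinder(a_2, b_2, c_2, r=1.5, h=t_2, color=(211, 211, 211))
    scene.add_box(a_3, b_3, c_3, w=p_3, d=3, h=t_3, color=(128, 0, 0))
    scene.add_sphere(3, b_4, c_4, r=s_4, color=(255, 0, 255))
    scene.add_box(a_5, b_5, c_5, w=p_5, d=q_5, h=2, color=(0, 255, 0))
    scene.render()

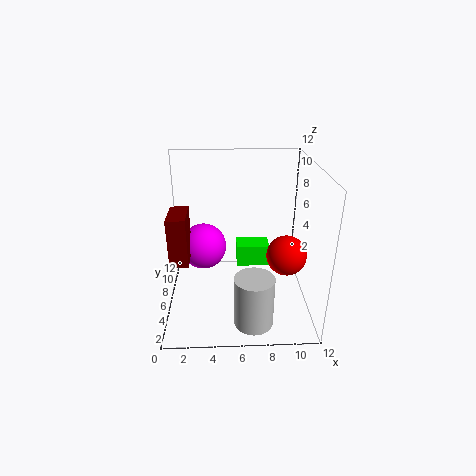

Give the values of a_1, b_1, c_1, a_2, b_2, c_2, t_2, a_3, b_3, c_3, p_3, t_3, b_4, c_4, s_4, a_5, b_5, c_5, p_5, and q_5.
a_1 = 9.5, b_1 = 3, c_1 = 6, a_2 = 7, b_2 = 1.5, c_2 = 1, t_2 = 4, a_3 = 0.5, b_3 = 4, c_3 = 4.5, p_3 = 1.5, t_3 = 4, b_4 = 7.5, c_4 = 4.5, s_4 = 2, a_5 = 6, b_5 = 8, c_5 = 2, p_5 = 3, q_5 = 2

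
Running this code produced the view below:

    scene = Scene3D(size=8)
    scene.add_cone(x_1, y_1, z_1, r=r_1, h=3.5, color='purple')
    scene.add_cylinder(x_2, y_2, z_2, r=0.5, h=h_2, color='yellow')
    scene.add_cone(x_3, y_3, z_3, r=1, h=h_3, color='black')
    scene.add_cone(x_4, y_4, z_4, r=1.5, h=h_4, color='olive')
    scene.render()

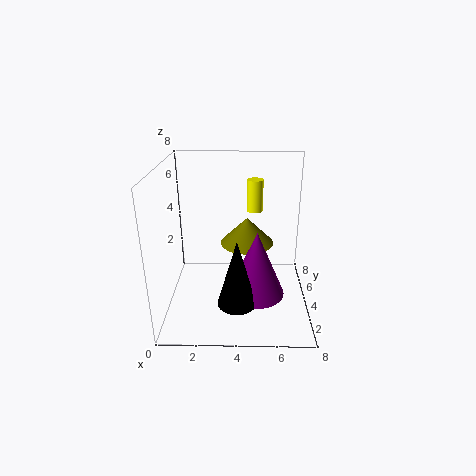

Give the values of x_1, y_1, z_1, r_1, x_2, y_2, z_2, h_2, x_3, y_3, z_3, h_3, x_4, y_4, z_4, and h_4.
x_1 = 5
y_1 = 2.5
z_1 = 1.5
r_1 = 1.5
x_2 = 5
y_2 = 7
z_2 = 4.5
h_2 = 2
x_3 = 4
y_3 = 1.5
z_3 = 1.5
h_3 = 3.5
x_4 = 4.5
y_4 = 4.5
z_4 = 3.5
h_4 = 1.5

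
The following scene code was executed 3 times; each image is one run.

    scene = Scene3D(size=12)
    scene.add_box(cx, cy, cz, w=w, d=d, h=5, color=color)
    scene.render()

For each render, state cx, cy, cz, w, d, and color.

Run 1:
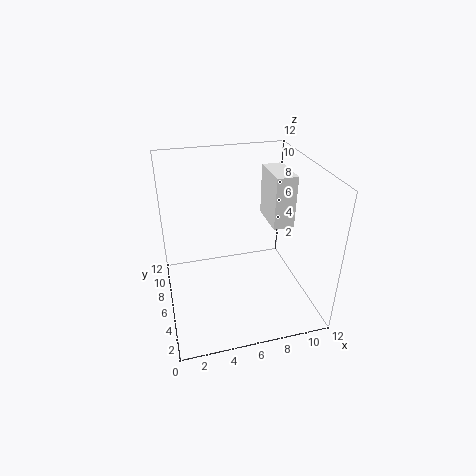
cx = 10, cy = 8, cz = 5, w = 2, d = 4, color = 'white'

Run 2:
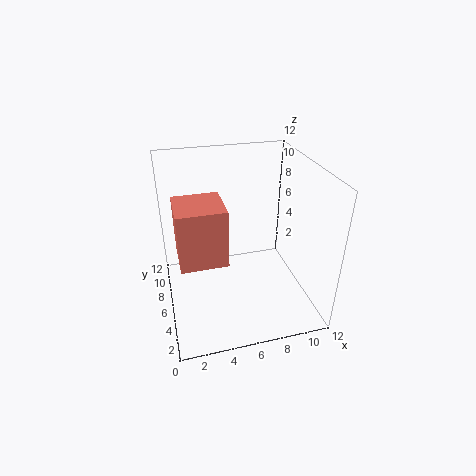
cx = 1, cy = 5, cz = 4, w = 4, d = 4, color = 'salmon'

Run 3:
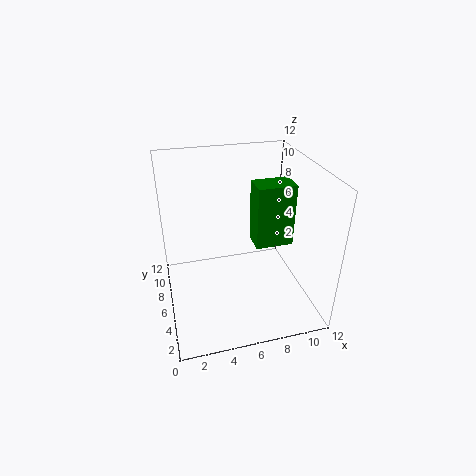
cx = 7, cy = 4, cz = 6, w = 3, d = 2, color = 'green'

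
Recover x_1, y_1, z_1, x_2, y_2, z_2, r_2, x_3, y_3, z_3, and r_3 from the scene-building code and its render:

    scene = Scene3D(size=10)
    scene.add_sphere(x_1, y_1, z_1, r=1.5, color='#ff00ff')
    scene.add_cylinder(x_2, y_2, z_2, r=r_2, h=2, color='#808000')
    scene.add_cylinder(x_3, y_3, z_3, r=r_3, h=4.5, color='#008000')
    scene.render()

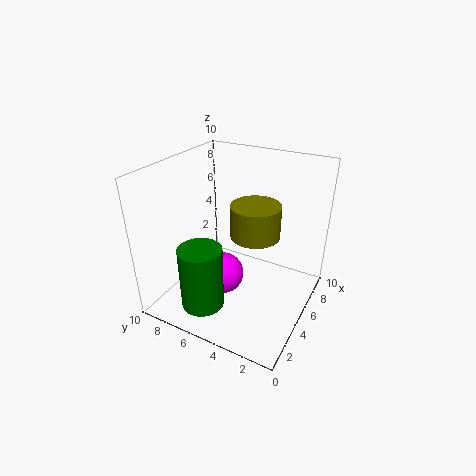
x_1 = 4.5; y_1 = 6; z_1 = 2; x_2 = 3.5; y_2 = 3; z_2 = 6.5; r_2 = 1.5; x_3 = 2.5; y_3 = 6.5; z_3 = 0.5; r_3 = 1.5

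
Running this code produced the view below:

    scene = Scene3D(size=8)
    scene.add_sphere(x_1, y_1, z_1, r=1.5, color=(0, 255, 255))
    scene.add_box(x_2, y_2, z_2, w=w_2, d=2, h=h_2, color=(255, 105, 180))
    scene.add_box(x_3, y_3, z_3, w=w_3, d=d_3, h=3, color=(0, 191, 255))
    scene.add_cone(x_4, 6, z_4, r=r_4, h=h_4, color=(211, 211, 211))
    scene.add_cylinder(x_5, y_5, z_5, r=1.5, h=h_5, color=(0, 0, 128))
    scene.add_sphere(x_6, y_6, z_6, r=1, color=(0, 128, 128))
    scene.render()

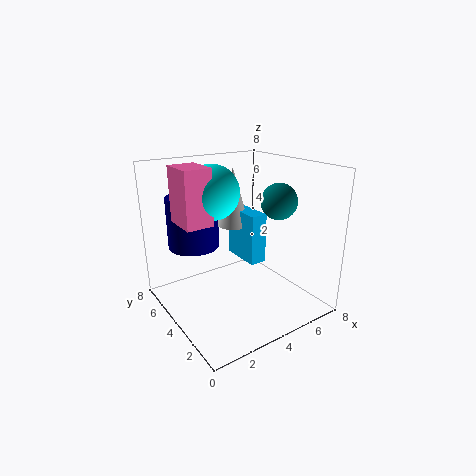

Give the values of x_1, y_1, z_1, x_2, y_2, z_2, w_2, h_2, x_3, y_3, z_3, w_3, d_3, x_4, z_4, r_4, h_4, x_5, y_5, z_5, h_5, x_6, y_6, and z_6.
x_1 = 3
y_1 = 5
z_1 = 6.5
x_2 = 1
y_2 = 4
z_2 = 5
w_2 = 1.5
h_2 = 3
x_3 = 5
y_3 = 4
z_3 = 2
w_3 = 1
d_3 = 2.5
x_4 = 5
z_4 = 4
r_4 = 1
h_4 = 3.5
x_5 = 2.5
y_5 = 6.5
z_5 = 3
h_5 = 3
x_6 = 6
y_6 = 3
z_6 = 6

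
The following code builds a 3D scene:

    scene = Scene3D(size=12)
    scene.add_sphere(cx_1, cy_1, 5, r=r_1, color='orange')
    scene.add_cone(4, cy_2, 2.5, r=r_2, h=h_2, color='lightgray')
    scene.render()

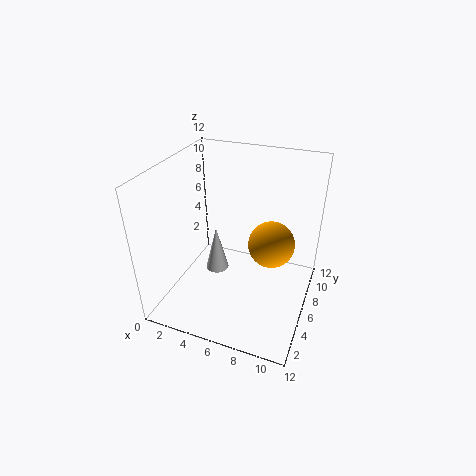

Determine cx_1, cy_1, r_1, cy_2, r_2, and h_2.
cx_1 = 8.5
cy_1 = 7.5
r_1 = 2
cy_2 = 6
r_2 = 1
h_2 = 4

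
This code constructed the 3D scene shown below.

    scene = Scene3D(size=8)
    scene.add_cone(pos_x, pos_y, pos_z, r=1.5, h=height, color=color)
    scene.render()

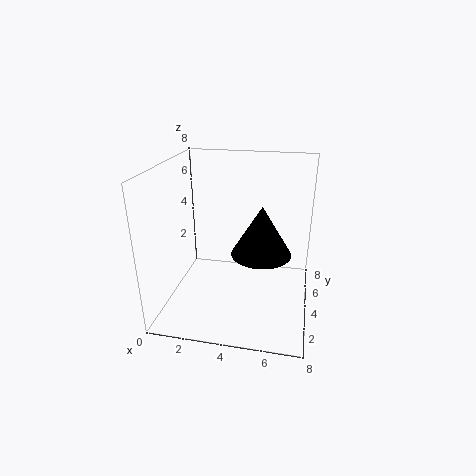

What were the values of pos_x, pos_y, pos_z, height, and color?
pos_x = 5.5, pos_y = 2.5, pos_z = 4, height = 2.5, color = 'black'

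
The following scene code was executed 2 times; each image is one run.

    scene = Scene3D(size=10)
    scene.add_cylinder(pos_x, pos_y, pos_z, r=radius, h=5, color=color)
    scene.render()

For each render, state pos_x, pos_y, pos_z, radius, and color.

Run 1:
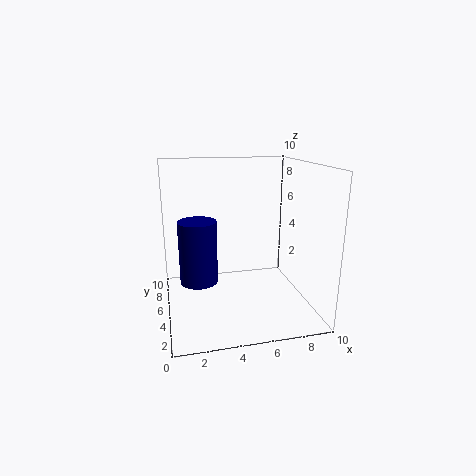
pos_x = 2.5; pos_y = 8; pos_z = 0.5; radius = 1.5; color = 'navy'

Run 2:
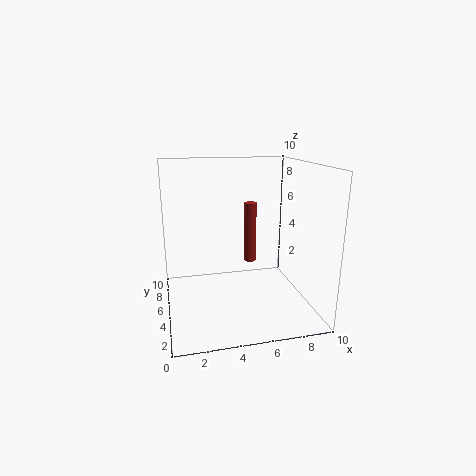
pos_x = 7; pos_y = 9; pos_z = 1.5; radius = 0.5; color = 'brown'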